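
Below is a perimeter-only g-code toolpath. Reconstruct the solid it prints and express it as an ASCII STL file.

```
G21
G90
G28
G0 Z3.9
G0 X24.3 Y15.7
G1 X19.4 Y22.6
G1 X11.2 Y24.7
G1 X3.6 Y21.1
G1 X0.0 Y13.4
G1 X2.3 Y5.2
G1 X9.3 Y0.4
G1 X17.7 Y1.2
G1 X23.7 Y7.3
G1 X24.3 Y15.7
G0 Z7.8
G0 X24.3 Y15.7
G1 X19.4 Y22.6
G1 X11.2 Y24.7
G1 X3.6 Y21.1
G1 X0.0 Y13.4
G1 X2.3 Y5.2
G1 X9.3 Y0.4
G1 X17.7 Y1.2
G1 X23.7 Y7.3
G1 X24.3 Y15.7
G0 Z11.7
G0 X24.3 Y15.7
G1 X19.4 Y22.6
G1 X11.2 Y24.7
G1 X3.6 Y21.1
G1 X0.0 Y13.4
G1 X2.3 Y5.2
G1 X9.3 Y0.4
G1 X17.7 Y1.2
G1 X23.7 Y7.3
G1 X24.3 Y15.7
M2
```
solid part
  facet normal 0.0000 0.0000 -1.0000
    outer loop
      vertex 11.2 24.7 0.0
      vertex 19.4 22.6 0.0
      vertex 24.3 15.7 0.0
    endloop
  endfacet
  facet normal 0.0000 0.0000 -1.0000
    outer loop
      vertex 3.6 21.1 0.0
      vertex 11.2 24.7 0.0
      vertex 24.3 15.7 0.0
    endloop
  endfacet
  facet normal 0.0000 0.0000 -1.0000
    outer loop
      vertex 0.0 13.4 0.0
      vertex 3.6 21.1 0.0
      vertex 24.3 15.7 0.0
    endloop
  endfacet
  facet normal 0.0000 0.0000 -1.0000
    outer loop
      vertex 2.3 5.2 0.0
      vertex 0.0 13.4 0.0
      vertex 24.3 15.7 0.0
    endloop
  endfacet
  facet normal 0.0000 0.0000 -1.0000
    outer loop
      vertex 9.3 0.4 0.0
      vertex 2.3 5.2 0.0
      vertex 24.3 15.7 0.0
    endloop
  endfacet
  facet normal 0.0000 0.0000 -1.0000
    outer loop
      vertex 17.7 1.2 0.0
      vertex 9.3 0.4 0.0
      vertex 24.3 15.7 0.0
    endloop
  endfacet
  facet normal 0.0000 0.0000 -1.0000
    outer loop
      vertex 23.7 7.3 0.0
      vertex 17.7 1.2 0.0
      vertex 24.3 15.7 0.0
    endloop
  endfacet
  facet normal 0.0000 0.0000 1.0000
    outer loop
      vertex 24.3 15.7 11.7
      vertex 19.4 22.6 11.7
      vertex 11.2 24.7 11.7
    endloop
  endfacet
  facet normal 0.0000 0.0000 1.0000
    outer loop
      vertex 24.3 15.7 11.7
      vertex 11.2 24.7 11.7
      vertex 3.6 21.1 11.7
    endloop
  endfacet
  facet normal 0.0000 0.0000 1.0000
    outer loop
      vertex 24.3 15.7 11.7
      vertex 3.6 21.1 11.7
      vertex 0.0 13.4 11.7
    endloop
  endfacet
  facet normal 0.0000 0.0000 1.0000
    outer loop
      vertex 24.3 15.7 11.7
      vertex 0.0 13.4 11.7
      vertex 2.3 5.2 11.7
    endloop
  endfacet
  facet normal 0.0000 0.0000 1.0000
    outer loop
      vertex 24.3 15.7 11.7
      vertex 2.3 5.2 11.7
      vertex 9.3 0.4 11.7
    endloop
  endfacet
  facet normal 0.0000 0.0000 1.0000
    outer loop
      vertex 24.3 15.7 11.7
      vertex 9.3 0.4 11.7
      vertex 17.7 1.2 11.7
    endloop
  endfacet
  facet normal 0.0000 0.0000 1.0000
    outer loop
      vertex 24.3 15.7 11.7
      vertex 17.7 1.2 11.7
      vertex 23.7 7.3 11.7
    endloop
  endfacet
  facet normal 0.8153 0.5790 0.0000
    outer loop
      vertex 24.3 15.7 0.0
      vertex 19.4 22.6 0.0
      vertex 19.4 22.6 11.7
    endloop
  endfacet
  facet normal 0.8153 0.5790 0.0000
    outer loop
      vertex 24.3 15.7 0.0
      vertex 19.4 22.6 11.7
      vertex 24.3 15.7 11.7
    endloop
  endfacet
  facet normal 0.2481 0.9687 0.0000
    outer loop
      vertex 19.4 22.6 0.0
      vertex 11.2 24.7 0.0
      vertex 11.2 24.7 11.7
    endloop
  endfacet
  facet normal 0.2481 0.9687 0.0000
    outer loop
      vertex 19.4 22.6 0.0
      vertex 11.2 24.7 11.7
      vertex 19.4 22.6 11.7
    endloop
  endfacet
  facet normal -0.4281 0.9037 0.0000
    outer loop
      vertex 11.2 24.7 0.0
      vertex 3.6 21.1 0.0
      vertex 3.6 21.1 11.7
    endloop
  endfacet
  facet normal -0.4281 0.9037 0.0000
    outer loop
      vertex 11.2 24.7 0.0
      vertex 3.6 21.1 11.7
      vertex 11.2 24.7 11.7
    endloop
  endfacet
  facet normal -0.9059 0.4235 0.0000
    outer loop
      vertex 3.6 21.1 0.0
      vertex 0.0 13.4 0.0
      vertex 0.0 13.4 11.7
    endloop
  endfacet
  facet normal -0.9059 0.4235 0.0000
    outer loop
      vertex 3.6 21.1 0.0
      vertex 0.0 13.4 11.7
      vertex 3.6 21.1 11.7
    endloop
  endfacet
  facet normal -0.9628 -0.2701 0.0000
    outer loop
      vertex 0.0 13.4 0.0
      vertex 2.3 5.2 0.0
      vertex 2.3 5.2 11.7
    endloop
  endfacet
  facet normal -0.9628 -0.2701 0.0000
    outer loop
      vertex 0.0 13.4 0.0
      vertex 2.3 5.2 11.7
      vertex 0.0 13.4 11.7
    endloop
  endfacet
  facet normal -0.5655 -0.8247 0.0000
    outer loop
      vertex 2.3 5.2 0.0
      vertex 9.3 0.4 0.0
      vertex 9.3 0.4 11.7
    endloop
  endfacet
  facet normal -0.5655 -0.8247 0.0000
    outer loop
      vertex 2.3 5.2 0.0
      vertex 9.3 0.4 11.7
      vertex 2.3 5.2 11.7
    endloop
  endfacet
  facet normal 0.0948 -0.9955 0.0000
    outer loop
      vertex 9.3 0.4 0.0
      vertex 17.7 1.2 0.0
      vertex 17.7 1.2 11.7
    endloop
  endfacet
  facet normal 0.0948 -0.9955 0.0000
    outer loop
      vertex 9.3 0.4 0.0
      vertex 17.7 1.2 11.7
      vertex 9.3 0.4 11.7
    endloop
  endfacet
  facet normal 0.7129 -0.7012 0.0000
    outer loop
      vertex 17.7 1.2 0.0
      vertex 23.7 7.3 0.0
      vertex 23.7 7.3 11.7
    endloop
  endfacet
  facet normal 0.7129 -0.7012 0.0000
    outer loop
      vertex 17.7 1.2 0.0
      vertex 23.7 7.3 11.7
      vertex 17.7 1.2 11.7
    endloop
  endfacet
  facet normal 0.9975 -0.0712 0.0000
    outer loop
      vertex 23.7 7.3 0.0
      vertex 24.3 15.7 0.0
      vertex 24.3 15.7 11.7
    endloop
  endfacet
  facet normal 0.9975 -0.0712 0.0000
    outer loop
      vertex 23.7 7.3 0.0
      vertex 24.3 15.7 11.7
      vertex 23.7 7.3 11.7
    endloop
  endfacet
endsolid part

The G0 Z moves step by Δz≈3.9 mm. Every layer's G1 loop is the same polygon, so the solid is a straight extrusion of it from z=0 to z≈11.7. Closing with flat bottom and top caps and triangulating gives 32 facets — a regular 9-sided prism (a cylinder approximated with 9 flat sides), circumscribed radius ≈ 12.4 mm, height ≈ 11.7 mm.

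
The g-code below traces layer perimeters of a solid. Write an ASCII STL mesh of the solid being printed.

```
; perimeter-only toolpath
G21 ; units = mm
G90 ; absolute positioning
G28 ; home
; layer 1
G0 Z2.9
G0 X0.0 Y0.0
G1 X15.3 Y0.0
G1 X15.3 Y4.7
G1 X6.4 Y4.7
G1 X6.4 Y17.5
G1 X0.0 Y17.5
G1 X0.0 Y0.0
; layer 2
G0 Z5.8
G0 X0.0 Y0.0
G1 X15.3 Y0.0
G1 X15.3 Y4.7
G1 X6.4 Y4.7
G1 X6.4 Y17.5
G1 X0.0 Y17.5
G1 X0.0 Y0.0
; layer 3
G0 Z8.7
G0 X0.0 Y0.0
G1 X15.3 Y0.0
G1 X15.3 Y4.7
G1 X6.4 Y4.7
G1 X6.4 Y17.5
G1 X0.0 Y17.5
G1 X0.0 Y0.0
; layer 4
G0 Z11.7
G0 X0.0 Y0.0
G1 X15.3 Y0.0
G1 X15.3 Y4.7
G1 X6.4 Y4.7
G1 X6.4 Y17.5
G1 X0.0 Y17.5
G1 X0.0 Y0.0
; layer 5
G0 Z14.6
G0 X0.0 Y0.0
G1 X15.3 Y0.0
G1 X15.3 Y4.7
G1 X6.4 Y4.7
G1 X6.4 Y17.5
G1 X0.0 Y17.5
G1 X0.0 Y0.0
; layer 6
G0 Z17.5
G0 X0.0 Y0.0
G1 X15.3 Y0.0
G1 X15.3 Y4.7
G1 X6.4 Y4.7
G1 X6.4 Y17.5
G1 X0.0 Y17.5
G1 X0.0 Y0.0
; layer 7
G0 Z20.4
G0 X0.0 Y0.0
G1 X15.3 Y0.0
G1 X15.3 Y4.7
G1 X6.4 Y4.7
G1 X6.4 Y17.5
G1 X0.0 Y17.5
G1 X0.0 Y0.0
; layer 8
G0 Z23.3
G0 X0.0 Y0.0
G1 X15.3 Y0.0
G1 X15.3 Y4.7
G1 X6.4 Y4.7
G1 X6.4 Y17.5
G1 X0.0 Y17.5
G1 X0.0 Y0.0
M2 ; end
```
solid part
  facet normal 0.0000 0.0000 -1.0000
    outer loop
      vertex 15.3 4.7 0.0
      vertex 15.3 0.0 0.0
      vertex 0.0 0.0 0.0
    endloop
  endfacet
  facet normal 0.0000 0.0000 -1.0000
    outer loop
      vertex 6.4 4.7 0.0
      vertex 15.3 4.7 0.0
      vertex 0.0 0.0 0.0
    endloop
  endfacet
  facet normal 0.0000 0.0000 -1.0000
    outer loop
      vertex 6.4 17.5 0.0
      vertex 6.4 4.7 0.0
      vertex 0.0 0.0 0.0
    endloop
  endfacet
  facet normal 0.0000 0.0000 -1.0000
    outer loop
      vertex 0.0 17.5 0.0
      vertex 6.4 17.5 0.0
      vertex 0.0 0.0 0.0
    endloop
  endfacet
  facet normal 0.0000 0.0000 1.0000
    outer loop
      vertex 0.0 0.0 23.3
      vertex 15.3 0.0 23.3
      vertex 15.3 4.7 23.3
    endloop
  endfacet
  facet normal 0.0000 0.0000 1.0000
    outer loop
      vertex 0.0 0.0 23.3
      vertex 15.3 4.7 23.3
      vertex 6.4 4.7 23.3
    endloop
  endfacet
  facet normal 0.0000 0.0000 1.0000
    outer loop
      vertex 0.0 0.0 23.3
      vertex 6.4 4.7 23.3
      vertex 6.4 17.5 23.3
    endloop
  endfacet
  facet normal 0.0000 0.0000 1.0000
    outer loop
      vertex 0.0 0.0 23.3
      vertex 6.4 17.5 23.3
      vertex 0.0 17.5 23.3
    endloop
  endfacet
  facet normal 0.0000 -1.0000 0.0000
    outer loop
      vertex 0.0 0.0 0.0
      vertex 15.3 0.0 0.0
      vertex 15.3 0.0 23.3
    endloop
  endfacet
  facet normal 0.0000 -1.0000 0.0000
    outer loop
      vertex 0.0 0.0 0.0
      vertex 15.3 0.0 23.3
      vertex 0.0 0.0 23.3
    endloop
  endfacet
  facet normal 1.0000 0.0000 0.0000
    outer loop
      vertex 15.3 0.0 0.0
      vertex 15.3 4.7 0.0
      vertex 15.3 4.7 23.3
    endloop
  endfacet
  facet normal 1.0000 0.0000 0.0000
    outer loop
      vertex 15.3 0.0 0.0
      vertex 15.3 4.7 23.3
      vertex 15.3 0.0 23.3
    endloop
  endfacet
  facet normal 0.0000 1.0000 0.0000
    outer loop
      vertex 15.3 4.7 0.0
      vertex 6.4 4.7 0.0
      vertex 6.4 4.7 23.3
    endloop
  endfacet
  facet normal 0.0000 1.0000 0.0000
    outer loop
      vertex 15.3 4.7 0.0
      vertex 6.4 4.7 23.3
      vertex 15.3 4.7 23.3
    endloop
  endfacet
  facet normal 1.0000 0.0000 0.0000
    outer loop
      vertex 6.4 4.7 0.0
      vertex 6.4 17.5 0.0
      vertex 6.4 17.5 23.3
    endloop
  endfacet
  facet normal 1.0000 0.0000 0.0000
    outer loop
      vertex 6.4 4.7 0.0
      vertex 6.4 17.5 23.3
      vertex 6.4 4.7 23.3
    endloop
  endfacet
  facet normal 0.0000 1.0000 0.0000
    outer loop
      vertex 6.4 17.5 0.0
      vertex 0.0 17.5 0.0
      vertex 0.0 17.5 23.3
    endloop
  endfacet
  facet normal 0.0000 1.0000 0.0000
    outer loop
      vertex 6.4 17.5 0.0
      vertex 0.0 17.5 23.3
      vertex 6.4 17.5 23.3
    endloop
  endfacet
  facet normal -1.0000 0.0000 0.0000
    outer loop
      vertex 0.0 17.5 0.0
      vertex 0.0 0.0 0.0
      vertex 0.0 0.0 23.3
    endloop
  endfacet
  facet normal -1.0000 0.0000 0.0000
    outer loop
      vertex 0.0 17.5 0.0
      vertex 0.0 0.0 23.3
      vertex 0.0 17.5 23.3
    endloop
  endfacet
endsolid part

The G0 Z moves step by Δz≈2.9 mm. Every layer's G1 loop is the same polygon, so the solid is a straight extrusion of it from z=0 to z≈23.3. Closing with flat bottom and top caps and triangulating gives 20 facets — an L-shaped prism: outer 15.3 × 17.5 mm, arm thicknesses ≈ 4.7 mm (horizontal) and 6.4 mm (vertical), extruded 23.3 mm in z.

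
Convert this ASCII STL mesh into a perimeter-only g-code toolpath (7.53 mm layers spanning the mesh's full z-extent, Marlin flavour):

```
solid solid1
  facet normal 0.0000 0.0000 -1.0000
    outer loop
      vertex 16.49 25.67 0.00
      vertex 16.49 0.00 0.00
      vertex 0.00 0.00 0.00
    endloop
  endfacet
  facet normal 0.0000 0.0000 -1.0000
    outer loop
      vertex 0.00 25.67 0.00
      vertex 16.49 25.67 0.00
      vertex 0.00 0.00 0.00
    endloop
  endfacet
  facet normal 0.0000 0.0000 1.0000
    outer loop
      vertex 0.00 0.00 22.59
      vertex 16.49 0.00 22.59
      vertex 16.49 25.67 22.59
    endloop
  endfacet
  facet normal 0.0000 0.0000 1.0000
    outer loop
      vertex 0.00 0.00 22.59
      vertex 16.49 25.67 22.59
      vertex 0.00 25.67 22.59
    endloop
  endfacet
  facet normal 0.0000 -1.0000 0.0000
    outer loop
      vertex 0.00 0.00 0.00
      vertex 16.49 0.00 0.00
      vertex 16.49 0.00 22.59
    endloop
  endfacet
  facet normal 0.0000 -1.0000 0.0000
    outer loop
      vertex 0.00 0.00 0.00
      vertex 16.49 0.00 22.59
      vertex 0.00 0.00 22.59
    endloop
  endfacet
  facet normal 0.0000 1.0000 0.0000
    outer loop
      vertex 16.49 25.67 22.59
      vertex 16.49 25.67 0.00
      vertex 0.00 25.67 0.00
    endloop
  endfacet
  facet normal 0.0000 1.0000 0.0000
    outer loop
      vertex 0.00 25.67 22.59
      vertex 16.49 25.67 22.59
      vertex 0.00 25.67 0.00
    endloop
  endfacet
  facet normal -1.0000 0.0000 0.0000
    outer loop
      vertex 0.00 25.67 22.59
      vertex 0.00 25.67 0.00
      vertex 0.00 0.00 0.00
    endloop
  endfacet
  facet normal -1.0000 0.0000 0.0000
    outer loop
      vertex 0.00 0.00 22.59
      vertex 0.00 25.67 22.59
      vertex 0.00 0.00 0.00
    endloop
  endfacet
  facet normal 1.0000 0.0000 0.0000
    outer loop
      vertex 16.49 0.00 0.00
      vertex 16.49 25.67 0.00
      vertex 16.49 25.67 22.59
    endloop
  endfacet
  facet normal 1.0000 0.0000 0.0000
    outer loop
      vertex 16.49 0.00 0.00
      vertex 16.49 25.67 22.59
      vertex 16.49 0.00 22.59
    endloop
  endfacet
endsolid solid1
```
; perimeter-only toolpath
G21 ; units = mm
G90 ; absolute positioning
G28 ; home
; layer 1
G0 Z7.53
G0 X0.00 Y0.00
G1 X16.49 Y0.00
G1 X16.49 Y25.67
G1 X0.00 Y25.67
G1 X0.00 Y0.00
; layer 2
G0 Z15.06
G0 X0.00 Y0.00
G1 X16.49 Y0.00
G1 X16.49 Y25.67
G1 X0.00 Y25.67
G1 X0.00 Y0.00
; layer 3
G0 Z22.59
G0 X0.00 Y0.00
G1 X16.49 Y0.00
G1 X16.49 Y25.67
G1 X0.00 Y25.67
G1 X0.00 Y0.00
M2 ; end

The solid is a rectangular box, roughly 16.5 × 25.7 mm footprint and 22.6 mm tall. Slicing at Δz = 7.53 mm — 3 equal slices spanning the solid's height, so layer i sits at z = i·h/3 — gives 3 non-empty perimeters. Each is a 4-segment closed polygon; G0 lifts to the layer z and rapids to the start vertex, then G1 traces the edges.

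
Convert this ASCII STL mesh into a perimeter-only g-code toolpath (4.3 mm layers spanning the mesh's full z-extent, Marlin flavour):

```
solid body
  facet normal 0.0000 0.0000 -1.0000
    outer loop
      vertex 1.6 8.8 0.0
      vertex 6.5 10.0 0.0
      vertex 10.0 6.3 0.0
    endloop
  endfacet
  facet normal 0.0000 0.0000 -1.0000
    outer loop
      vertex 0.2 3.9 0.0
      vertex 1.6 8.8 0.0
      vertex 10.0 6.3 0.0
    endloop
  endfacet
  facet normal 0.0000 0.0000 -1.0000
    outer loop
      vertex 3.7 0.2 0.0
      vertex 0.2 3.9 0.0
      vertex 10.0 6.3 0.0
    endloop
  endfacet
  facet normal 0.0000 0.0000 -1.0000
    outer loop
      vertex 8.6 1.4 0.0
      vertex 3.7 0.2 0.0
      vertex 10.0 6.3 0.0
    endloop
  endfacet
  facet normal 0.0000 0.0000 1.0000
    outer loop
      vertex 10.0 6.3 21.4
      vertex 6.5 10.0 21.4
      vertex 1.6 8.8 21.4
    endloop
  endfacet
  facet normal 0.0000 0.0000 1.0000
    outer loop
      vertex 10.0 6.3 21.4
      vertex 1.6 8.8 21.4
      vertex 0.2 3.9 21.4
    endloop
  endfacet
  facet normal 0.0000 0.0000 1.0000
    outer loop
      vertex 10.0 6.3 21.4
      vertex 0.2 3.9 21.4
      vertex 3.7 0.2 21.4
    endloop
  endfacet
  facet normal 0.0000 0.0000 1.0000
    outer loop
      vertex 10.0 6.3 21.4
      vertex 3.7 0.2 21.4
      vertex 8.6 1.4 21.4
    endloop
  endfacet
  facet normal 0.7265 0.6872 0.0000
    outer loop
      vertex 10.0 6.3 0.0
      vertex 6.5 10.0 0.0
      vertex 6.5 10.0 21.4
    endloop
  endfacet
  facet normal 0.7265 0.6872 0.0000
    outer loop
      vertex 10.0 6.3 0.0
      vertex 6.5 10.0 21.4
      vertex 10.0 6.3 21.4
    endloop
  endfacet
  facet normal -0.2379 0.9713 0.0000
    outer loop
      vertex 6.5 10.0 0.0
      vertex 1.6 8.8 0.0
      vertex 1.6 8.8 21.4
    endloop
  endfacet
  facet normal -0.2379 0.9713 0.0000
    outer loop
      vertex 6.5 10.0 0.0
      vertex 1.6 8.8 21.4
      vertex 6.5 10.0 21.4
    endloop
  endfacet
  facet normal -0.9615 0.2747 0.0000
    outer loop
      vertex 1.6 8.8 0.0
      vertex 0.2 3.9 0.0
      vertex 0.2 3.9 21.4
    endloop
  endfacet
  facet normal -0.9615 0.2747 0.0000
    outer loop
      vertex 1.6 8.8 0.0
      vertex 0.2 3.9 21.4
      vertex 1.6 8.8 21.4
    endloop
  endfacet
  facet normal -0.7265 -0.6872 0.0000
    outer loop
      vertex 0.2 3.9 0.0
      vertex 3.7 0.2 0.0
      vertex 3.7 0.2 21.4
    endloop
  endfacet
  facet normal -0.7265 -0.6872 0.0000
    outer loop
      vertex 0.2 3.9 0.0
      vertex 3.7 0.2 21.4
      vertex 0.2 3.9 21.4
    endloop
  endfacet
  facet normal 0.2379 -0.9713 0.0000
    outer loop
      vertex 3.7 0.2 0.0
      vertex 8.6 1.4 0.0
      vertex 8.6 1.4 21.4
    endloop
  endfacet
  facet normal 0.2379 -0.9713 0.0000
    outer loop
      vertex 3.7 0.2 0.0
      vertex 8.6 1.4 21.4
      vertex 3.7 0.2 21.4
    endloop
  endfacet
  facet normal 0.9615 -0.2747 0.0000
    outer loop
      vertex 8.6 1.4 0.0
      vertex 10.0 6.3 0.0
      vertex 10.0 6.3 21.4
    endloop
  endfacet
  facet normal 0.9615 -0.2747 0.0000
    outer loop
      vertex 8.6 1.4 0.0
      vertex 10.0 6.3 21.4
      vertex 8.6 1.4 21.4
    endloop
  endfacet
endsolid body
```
; perimeter-only toolpath
G21 ; units = mm
G90 ; absolute positioning
G28 ; home
; layer 1
G0 Z4.3
G0 X10.0 Y6.3
G1 X6.5 Y10.0
G1 X1.6 Y8.8
G1 X0.2 Y3.9
G1 X3.7 Y0.2
G1 X8.6 Y1.4
G1 X10.0 Y6.3
; layer 2
G0 Z8.6
G0 X10.0 Y6.3
G1 X6.5 Y10.0
G1 X1.6 Y8.8
G1 X0.2 Y3.9
G1 X3.7 Y0.2
G1 X8.6 Y1.4
G1 X10.0 Y6.3
; layer 3
G0 Z12.8
G0 X10.0 Y6.3
G1 X6.5 Y10.0
G1 X1.6 Y8.8
G1 X0.2 Y3.9
G1 X3.7 Y0.2
G1 X8.6 Y1.4
G1 X10.0 Y6.3
; layer 4
G0 Z17.1
G0 X10.0 Y6.3
G1 X6.5 Y10.0
G1 X1.6 Y8.8
G1 X0.2 Y3.9
G1 X3.7 Y0.2
G1 X8.6 Y1.4
G1 X10.0 Y6.3
; layer 5
G0 Z21.4
G0 X10.0 Y6.3
G1 X6.5 Y10.0
G1 X1.6 Y8.8
G1 X0.2 Y3.9
G1 X3.7 Y0.2
G1 X8.6 Y1.4
G1 X10.0 Y6.3
M2 ; end

The solid is a regular 6-sided prism (a cylinder approximated with 6 flat sides), circumscribed radius ≈ 5.1 mm, height ≈ 21.4 mm. Slicing at Δz = 4.3 mm — 5 equal slices spanning the solid's height, so layer i sits at z = i·h/5 — gives 5 non-empty perimeters. Each is a 6-segment closed polygon; G0 lifts to the layer z and rapids to the start vertex, then G1 traces the edges.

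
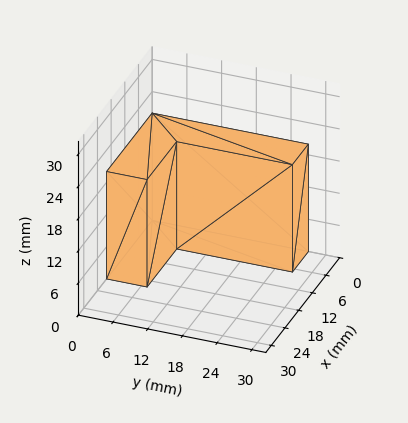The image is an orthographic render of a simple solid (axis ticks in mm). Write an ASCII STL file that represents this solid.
Reading the render: the shape is an L-shaped prism: outer 20 × 27 mm, arm thicknesses ≈ 7 mm (horizontal) and 7 mm (vertical), extruded 20 mm in z (dimensions read to the nearest mm from the axis ticks). For the STL, each face is triangulated and given an outward normal.

solid part
  facet normal 0.0000 0.0000 -1.0000
    outer loop
      vertex 20.00 7.00 0.00
      vertex 20.00 0.00 0.00
      vertex 0.00 0.00 0.00
    endloop
  endfacet
  facet normal 0.0000 0.0000 -1.0000
    outer loop
      vertex 7.00 7.00 0.00
      vertex 20.00 7.00 0.00
      vertex 0.00 0.00 0.00
    endloop
  endfacet
  facet normal 0.0000 0.0000 -1.0000
    outer loop
      vertex 7.00 27.00 0.00
      vertex 7.00 7.00 0.00
      vertex 0.00 0.00 0.00
    endloop
  endfacet
  facet normal 0.0000 0.0000 -1.0000
    outer loop
      vertex 0.00 27.00 0.00
      vertex 7.00 27.00 0.00
      vertex 0.00 0.00 0.00
    endloop
  endfacet
  facet normal 0.0000 0.0000 1.0000
    outer loop
      vertex 0.00 0.00 20.00
      vertex 20.00 0.00 20.00
      vertex 20.00 7.00 20.00
    endloop
  endfacet
  facet normal 0.0000 0.0000 1.0000
    outer loop
      vertex 0.00 0.00 20.00
      vertex 20.00 7.00 20.00
      vertex 7.00 7.00 20.00
    endloop
  endfacet
  facet normal 0.0000 0.0000 1.0000
    outer loop
      vertex 0.00 0.00 20.00
      vertex 7.00 7.00 20.00
      vertex 7.00 27.00 20.00
    endloop
  endfacet
  facet normal 0.0000 0.0000 1.0000
    outer loop
      vertex 0.00 0.00 20.00
      vertex 7.00 27.00 20.00
      vertex 0.00 27.00 20.00
    endloop
  endfacet
  facet normal 0.0000 -1.0000 0.0000
    outer loop
      vertex 0.00 0.00 0.00
      vertex 20.00 0.00 0.00
      vertex 20.00 0.00 20.00
    endloop
  endfacet
  facet normal 0.0000 -1.0000 0.0000
    outer loop
      vertex 0.00 0.00 0.00
      vertex 20.00 0.00 20.00
      vertex 0.00 0.00 20.00
    endloop
  endfacet
  facet normal 1.0000 0.0000 0.0000
    outer loop
      vertex 20.00 0.00 0.00
      vertex 20.00 7.00 0.00
      vertex 20.00 7.00 20.00
    endloop
  endfacet
  facet normal 1.0000 0.0000 0.0000
    outer loop
      vertex 20.00 0.00 0.00
      vertex 20.00 7.00 20.00
      vertex 20.00 0.00 20.00
    endloop
  endfacet
  facet normal 0.0000 1.0000 0.0000
    outer loop
      vertex 20.00 7.00 0.00
      vertex 7.00 7.00 0.00
      vertex 7.00 7.00 20.00
    endloop
  endfacet
  facet normal 0.0000 1.0000 0.0000
    outer loop
      vertex 20.00 7.00 0.00
      vertex 7.00 7.00 20.00
      vertex 20.00 7.00 20.00
    endloop
  endfacet
  facet normal 1.0000 0.0000 0.0000
    outer loop
      vertex 7.00 7.00 0.00
      vertex 7.00 27.00 0.00
      vertex 7.00 27.00 20.00
    endloop
  endfacet
  facet normal 1.0000 0.0000 0.0000
    outer loop
      vertex 7.00 7.00 0.00
      vertex 7.00 27.00 20.00
      vertex 7.00 7.00 20.00
    endloop
  endfacet
  facet normal 0.0000 1.0000 0.0000
    outer loop
      vertex 7.00 27.00 0.00
      vertex 0.00 27.00 0.00
      vertex 0.00 27.00 20.00
    endloop
  endfacet
  facet normal 0.0000 1.0000 0.0000
    outer loop
      vertex 7.00 27.00 0.00
      vertex 0.00 27.00 20.00
      vertex 7.00 27.00 20.00
    endloop
  endfacet
  facet normal -1.0000 0.0000 0.0000
    outer loop
      vertex 0.00 27.00 0.00
      vertex 0.00 0.00 0.00
      vertex 0.00 0.00 20.00
    endloop
  endfacet
  facet normal -1.0000 0.0000 0.0000
    outer loop
      vertex 0.00 27.00 0.00
      vertex 0.00 0.00 20.00
      vertex 0.00 27.00 20.00
    endloop
  endfacet
endsolid part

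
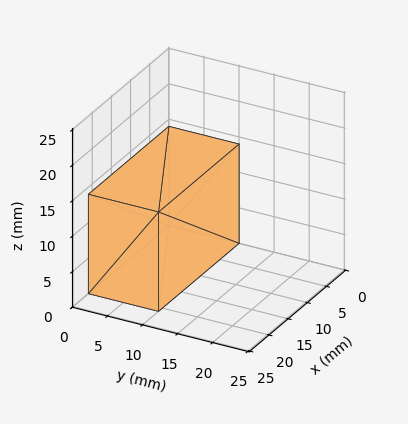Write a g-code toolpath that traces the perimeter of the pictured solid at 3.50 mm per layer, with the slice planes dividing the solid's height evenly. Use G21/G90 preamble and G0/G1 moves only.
Reading the render: the shape is a rectangular box, roughly 21 × 10 mm footprint and 14 mm tall (dimensions read to the nearest mm from the axis ticks). For the g-code, the solid's height is divided into equal slices at the stated Δz and each level perimeter traced with G1 moves after a G0 lift.

; perimeter-only toolpath
G21 ; units = mm
G90 ; absolute positioning
G28 ; home
; layer 1
G0 Z3.50
G0 X0.00 Y0.00
G1 X21.00 Y0.00
G1 X21.00 Y10.00
G1 X0.00 Y10.00
G1 X0.00 Y0.00
; layer 2
G0 Z7.00
G0 X0.00 Y0.00
G1 X21.00 Y0.00
G1 X21.00 Y10.00
G1 X0.00 Y10.00
G1 X0.00 Y0.00
; layer 3
G0 Z10.50
G0 X0.00 Y0.00
G1 X21.00 Y0.00
G1 X21.00 Y10.00
G1 X0.00 Y10.00
G1 X0.00 Y0.00
; layer 4
G0 Z14.00
G0 X0.00 Y0.00
G1 X21.00 Y0.00
G1 X21.00 Y10.00
G1 X0.00 Y10.00
G1 X0.00 Y0.00
M2 ; end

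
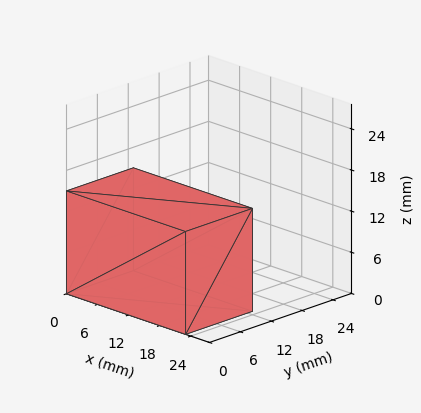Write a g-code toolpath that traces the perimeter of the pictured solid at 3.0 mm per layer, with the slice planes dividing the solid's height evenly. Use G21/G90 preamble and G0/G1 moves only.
Reading the render: the shape is a rectangular box, roughly 23 × 13 mm footprint and 15 mm tall (dimensions read to the nearest mm from the axis ticks). For the g-code, the solid's height is divided into equal slices at the stated Δz and each level perimeter traced with G1 moves after a G0 lift.

; perimeter-only toolpath
G21 ; units = mm
G90 ; absolute positioning
G28 ; home
; layer 1
G0 Z3.0
G0 X0.0 Y0.0
G1 X23.0 Y0.0
G1 X23.0 Y13.0
G1 X0.0 Y13.0
G1 X0.0 Y0.0
; layer 2
G0 Z6.0
G0 X0.0 Y0.0
G1 X23.0 Y0.0
G1 X23.0 Y13.0
G1 X0.0 Y13.0
G1 X0.0 Y0.0
; layer 3
G0 Z9.0
G0 X0.0 Y0.0
G1 X23.0 Y0.0
G1 X23.0 Y13.0
G1 X0.0 Y13.0
G1 X0.0 Y0.0
; layer 4
G0 Z12.0
G0 X0.0 Y0.0
G1 X23.0 Y0.0
G1 X23.0 Y13.0
G1 X0.0 Y13.0
G1 X0.0 Y0.0
; layer 5
G0 Z15.0
G0 X0.0 Y0.0
G1 X23.0 Y0.0
G1 X23.0 Y13.0
G1 X0.0 Y13.0
G1 X0.0 Y0.0
M2 ; end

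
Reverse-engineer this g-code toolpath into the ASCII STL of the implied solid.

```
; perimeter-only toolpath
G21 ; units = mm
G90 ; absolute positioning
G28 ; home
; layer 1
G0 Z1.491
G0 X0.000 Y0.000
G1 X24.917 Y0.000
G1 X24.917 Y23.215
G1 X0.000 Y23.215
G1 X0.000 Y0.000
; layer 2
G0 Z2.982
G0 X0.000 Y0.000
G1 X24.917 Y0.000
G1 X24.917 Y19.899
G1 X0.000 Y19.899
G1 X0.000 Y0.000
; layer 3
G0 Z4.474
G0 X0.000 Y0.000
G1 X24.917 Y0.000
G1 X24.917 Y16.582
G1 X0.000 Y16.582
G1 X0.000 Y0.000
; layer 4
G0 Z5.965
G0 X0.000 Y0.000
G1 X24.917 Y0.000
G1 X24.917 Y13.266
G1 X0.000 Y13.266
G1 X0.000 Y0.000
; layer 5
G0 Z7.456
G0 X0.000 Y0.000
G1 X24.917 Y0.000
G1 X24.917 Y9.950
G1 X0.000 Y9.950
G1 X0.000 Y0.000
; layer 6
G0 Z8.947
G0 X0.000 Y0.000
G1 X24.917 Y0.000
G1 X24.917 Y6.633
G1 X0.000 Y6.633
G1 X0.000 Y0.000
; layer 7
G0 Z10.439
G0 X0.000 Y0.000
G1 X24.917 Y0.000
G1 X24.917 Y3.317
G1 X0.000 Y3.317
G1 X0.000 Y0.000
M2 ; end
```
solid part
  facet normal 0.0000 0.0000 -1.0000
    outer loop
      vertex 24.917 26.532 0.000
      vertex 24.917 0.000 0.000
      vertex 0.000 0.000 0.000
    endloop
  endfacet
  facet normal 0.0000 0.0000 -1.0000
    outer loop
      vertex 0.000 26.532 0.000
      vertex 24.917 26.532 0.000
      vertex 0.000 0.000 0.000
    endloop
  endfacet
  facet normal 0.0000 -1.0000 0.0000
    outer loop
      vertex 0.000 0.000 0.000
      vertex 24.917 0.000 0.000
      vertex 24.917 0.000 11.930
    endloop
  endfacet
  facet normal 0.0000 -1.0000 0.0000
    outer loop
      vertex 0.000 0.000 0.000
      vertex 24.917 0.000 11.930
      vertex 0.000 0.000 11.930
    endloop
  endfacet
  facet normal 0.0000 0.4101 0.9120
    outer loop
      vertex 0.000 0.000 11.930
      vertex 24.917 0.000 11.930
      vertex 24.917 26.532 0.000
    endloop
  endfacet
  facet normal 0.0000 0.4101 0.9120
    outer loop
      vertex 0.000 0.000 11.930
      vertex 24.917 26.532 0.000
      vertex 0.000 26.532 0.000
    endloop
  endfacet
  facet normal -1.0000 0.0000 0.0000
    outer loop
      vertex 0.000 0.000 11.930
      vertex 0.000 26.532 0.000
      vertex 0.000 0.000 0.000
    endloop
  endfacet
  facet normal 1.0000 0.0000 0.0000
    outer loop
      vertex 24.917 0.000 0.000
      vertex 24.917 26.532 0.000
      vertex 24.917 0.000 11.930
    endloop
  endfacet
endsolid part

The G0 Z moves step by Δz≈1.491 mm. The G1 loops shrink linearly with z, so the solid tapers from its base footprint up to z≈11.9. Closing with a flat bottom cap and the tapered top and triangulating gives 8 facets — a wedge (ramp): 24.9 × 26.5 mm base, rising to 11.9 mm along the y=0 edge and sloping linearly to z=0 at y=26.5.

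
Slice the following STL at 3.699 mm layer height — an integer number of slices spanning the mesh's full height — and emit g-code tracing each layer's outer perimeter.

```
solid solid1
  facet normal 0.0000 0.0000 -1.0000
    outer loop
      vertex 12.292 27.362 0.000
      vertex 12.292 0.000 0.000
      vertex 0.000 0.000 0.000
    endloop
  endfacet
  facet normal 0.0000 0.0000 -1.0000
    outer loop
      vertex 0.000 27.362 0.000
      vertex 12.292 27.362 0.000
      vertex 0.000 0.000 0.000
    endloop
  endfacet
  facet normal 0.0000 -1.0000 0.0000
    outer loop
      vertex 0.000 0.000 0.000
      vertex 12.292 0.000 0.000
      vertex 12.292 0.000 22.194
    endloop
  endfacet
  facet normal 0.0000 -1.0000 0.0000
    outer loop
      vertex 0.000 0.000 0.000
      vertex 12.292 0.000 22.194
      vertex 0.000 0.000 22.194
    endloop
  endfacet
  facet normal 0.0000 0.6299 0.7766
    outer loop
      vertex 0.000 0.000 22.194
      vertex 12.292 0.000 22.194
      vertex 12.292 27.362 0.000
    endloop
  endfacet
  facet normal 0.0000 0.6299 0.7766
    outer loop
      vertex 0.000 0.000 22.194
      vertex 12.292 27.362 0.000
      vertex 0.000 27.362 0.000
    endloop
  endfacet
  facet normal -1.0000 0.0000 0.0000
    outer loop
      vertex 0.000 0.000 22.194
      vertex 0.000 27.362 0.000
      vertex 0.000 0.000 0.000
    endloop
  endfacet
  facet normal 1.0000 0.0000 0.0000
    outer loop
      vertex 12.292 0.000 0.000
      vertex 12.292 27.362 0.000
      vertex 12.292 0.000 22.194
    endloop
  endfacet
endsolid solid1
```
; perimeter-only toolpath
G21 ; units = mm
G90 ; absolute positioning
G28 ; home
; layer 1
G0 Z3.699
G0 X0.000 Y0.000
G1 X12.292 Y0.000
G1 X12.292 Y22.802
G1 X0.000 Y22.802
G1 X0.000 Y0.000
; layer 2
G0 Z7.398
G0 X0.000 Y0.000
G1 X12.292 Y0.000
G1 X12.292 Y18.241
G1 X0.000 Y18.241
G1 X0.000 Y0.000
; layer 3
G0 Z11.097
G0 X0.000 Y0.000
G1 X12.292 Y0.000
G1 X12.292 Y13.681
G1 X0.000 Y13.681
G1 X0.000 Y0.000
; layer 4
G0 Z14.796
G0 X0.000 Y0.000
G1 X12.292 Y0.000
G1 X12.292 Y9.121
G1 X0.000 Y9.121
G1 X0.000 Y0.000
; layer 5
G0 Z18.495
G0 X0.000 Y0.000
G1 X12.292 Y0.000
G1 X12.292 Y4.560
G1 X0.000 Y4.560
G1 X0.000 Y0.000
M2 ; end

The solid is a wedge (ramp): 12.3 × 27.4 mm base, rising to 22.2 mm along the y=0 edge and sloping linearly to z=0 at y=27.4. Slicing at Δz = 3.699 mm — 6 equal slices spanning the solid's height, so layer i sits at z = i·h/6 — gives 5 non-empty perimeters. Each is a 4-segment closed polygon; G0 lifts to the layer z and rapids to the start vertex, then G1 traces the edges. The cross-section shrinks linearly with z (the slice at the apex is degenerate and omitted).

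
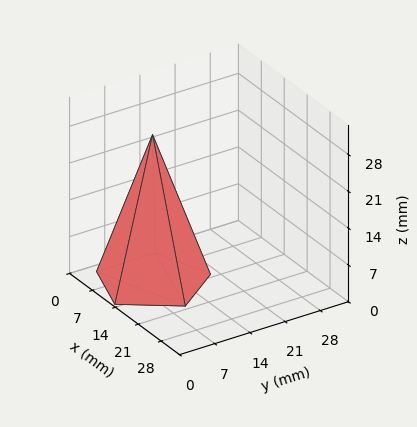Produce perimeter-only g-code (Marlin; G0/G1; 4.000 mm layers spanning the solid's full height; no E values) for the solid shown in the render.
Reading the render: the shape is a regular 5-sided pyramid, base circumscribed radius ≈ 10 mm, apex at z ≈ 28 mm (dimensions read to the nearest mm from the axis ticks). For the g-code, the solid's height is divided into equal slices at the stated Δz and each level perimeter traced with G1 moves after a G0 lift.

; perimeter-only toolpath
G21 ; units = mm
G90 ; absolute positioning
G28 ; home
; layer 1
G0 Z4.000
G0 X18.571 Y10.000
G1 X12.649 Y18.152
G1 X3.066 Y15.038
G1 X3.066 Y4.962
G1 X12.649 Y1.848
G1 X18.571 Y10.000
; layer 2
G0 Z8.000
G0 X17.143 Y10.000
G1 X12.207 Y16.794
G1 X4.221 Y14.199
G1 X4.221 Y5.801
G1 X12.207 Y3.206
G1 X17.143 Y10.000
; layer 3
G0 Z12.000
G0 X15.714 Y10.000
G1 X11.766 Y15.435
G1 X5.377 Y13.359
G1 X5.377 Y6.641
G1 X11.766 Y4.565
G1 X15.714 Y10.000
; layer 4
G0 Z16.000
G0 X14.286 Y10.000
G1 X11.324 Y14.076
G1 X6.533 Y12.519
G1 X6.533 Y7.481
G1 X11.324 Y5.924
G1 X14.286 Y10.000
; layer 5
G0 Z20.000
G0 X12.857 Y10.000
G1 X10.883 Y12.717
G1 X7.689 Y11.679
G1 X7.689 Y8.321
G1 X10.883 Y7.283
G1 X12.857 Y10.000
; layer 6
G0 Z24.000
G0 X11.429 Y10.000
G1 X10.441 Y11.359
G1 X8.844 Y10.840
G1 X8.844 Y9.160
G1 X10.441 Y8.641
G1 X11.429 Y10.000
M2 ; end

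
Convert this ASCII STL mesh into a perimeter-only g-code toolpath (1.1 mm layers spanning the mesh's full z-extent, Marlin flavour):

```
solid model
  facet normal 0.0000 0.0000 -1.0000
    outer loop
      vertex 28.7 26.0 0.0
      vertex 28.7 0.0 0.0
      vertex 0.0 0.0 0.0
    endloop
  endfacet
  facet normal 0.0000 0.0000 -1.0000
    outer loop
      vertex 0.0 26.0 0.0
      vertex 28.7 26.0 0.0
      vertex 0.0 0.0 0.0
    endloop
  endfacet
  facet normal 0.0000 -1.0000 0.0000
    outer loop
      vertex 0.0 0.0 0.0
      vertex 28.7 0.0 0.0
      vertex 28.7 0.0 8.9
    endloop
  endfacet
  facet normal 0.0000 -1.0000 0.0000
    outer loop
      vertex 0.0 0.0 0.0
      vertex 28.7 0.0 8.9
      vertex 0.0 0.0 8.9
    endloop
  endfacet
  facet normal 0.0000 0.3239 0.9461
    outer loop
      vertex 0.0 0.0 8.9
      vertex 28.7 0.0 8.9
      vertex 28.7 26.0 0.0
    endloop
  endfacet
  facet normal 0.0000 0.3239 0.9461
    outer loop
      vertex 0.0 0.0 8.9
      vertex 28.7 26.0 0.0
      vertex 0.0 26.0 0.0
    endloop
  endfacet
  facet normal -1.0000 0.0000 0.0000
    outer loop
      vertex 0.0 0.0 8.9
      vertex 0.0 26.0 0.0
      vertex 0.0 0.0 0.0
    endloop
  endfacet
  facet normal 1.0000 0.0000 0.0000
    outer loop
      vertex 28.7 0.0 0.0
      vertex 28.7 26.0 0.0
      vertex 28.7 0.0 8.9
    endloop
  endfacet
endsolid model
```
; perimeter-only toolpath
G21 ; units = mm
G90 ; absolute positioning
G28 ; home
; layer 1
G0 Z1.1
G0 X0.0 Y0.0
G1 X28.7 Y0.0
G1 X28.7 Y22.8
G1 X0.0 Y22.8
G1 X0.0 Y0.0
; layer 2
G0 Z2.2
G0 X0.0 Y0.0
G1 X28.7 Y0.0
G1 X28.7 Y19.5
G1 X0.0 Y19.5
G1 X0.0 Y0.0
; layer 3
G0 Z3.3
G0 X0.0 Y0.0
G1 X28.7 Y0.0
G1 X28.7 Y16.2
G1 X0.0 Y16.2
G1 X0.0 Y0.0
; layer 4
G0 Z4.5
G0 X0.0 Y0.0
G1 X28.7 Y0.0
G1 X28.7 Y13.0
G1 X0.0 Y13.0
G1 X0.0 Y0.0
; layer 5
G0 Z5.6
G0 X0.0 Y0.0
G1 X28.7 Y0.0
G1 X28.7 Y9.8
G1 X0.0 Y9.8
G1 X0.0 Y0.0
; layer 6
G0 Z6.7
G0 X0.0 Y0.0
G1 X28.7 Y0.0
G1 X28.7 Y6.5
G1 X0.0 Y6.5
G1 X0.0 Y0.0
; layer 7
G0 Z7.8
G0 X0.0 Y0.0
G1 X28.7 Y0.0
G1 X28.7 Y3.2
G1 X0.0 Y3.2
G1 X0.0 Y0.0
M2 ; end

The solid is a wedge (ramp): 28.7 × 26 mm base, rising to 8.9 mm along the y=0 edge and sloping linearly to z=0 at y=26. Slicing at Δz = 1.1 mm — 8 equal slices spanning the solid's height, so layer i sits at z = i·h/8 — gives 7 non-empty perimeters. Each is a 4-segment closed polygon; G0 lifts to the layer z and rapids to the start vertex, then G1 traces the edges. The cross-section shrinks linearly with z (the slice at the apex is degenerate and omitted).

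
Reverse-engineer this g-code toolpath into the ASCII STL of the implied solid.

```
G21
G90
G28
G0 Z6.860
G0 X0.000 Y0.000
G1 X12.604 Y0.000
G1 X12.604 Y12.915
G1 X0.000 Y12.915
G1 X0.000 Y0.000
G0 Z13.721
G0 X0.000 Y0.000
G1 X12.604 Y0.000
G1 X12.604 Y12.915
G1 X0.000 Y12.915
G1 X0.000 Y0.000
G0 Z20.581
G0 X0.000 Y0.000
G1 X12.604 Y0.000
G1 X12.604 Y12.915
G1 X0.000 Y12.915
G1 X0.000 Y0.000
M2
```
solid part
  facet normal 0.0000 0.0000 -1.0000
    outer loop
      vertex 12.604 12.915 0.000
      vertex 12.604 0.000 0.000
      vertex 0.000 0.000 0.000
    endloop
  endfacet
  facet normal 0.0000 0.0000 -1.0000
    outer loop
      vertex 0.000 12.915 0.000
      vertex 12.604 12.915 0.000
      vertex 0.000 0.000 0.000
    endloop
  endfacet
  facet normal 0.0000 0.0000 1.0000
    outer loop
      vertex 0.000 0.000 20.581
      vertex 12.604 0.000 20.581
      vertex 12.604 12.915 20.581
    endloop
  endfacet
  facet normal 0.0000 0.0000 1.0000
    outer loop
      vertex 0.000 0.000 20.581
      vertex 12.604 12.915 20.581
      vertex 0.000 12.915 20.581
    endloop
  endfacet
  facet normal 0.0000 -1.0000 0.0000
    outer loop
      vertex 0.000 0.000 0.000
      vertex 12.604 0.000 0.000
      vertex 12.604 0.000 20.581
    endloop
  endfacet
  facet normal 0.0000 -1.0000 0.0000
    outer loop
      vertex 0.000 0.000 0.000
      vertex 12.604 0.000 20.581
      vertex 0.000 0.000 20.581
    endloop
  endfacet
  facet normal 0.0000 1.0000 0.0000
    outer loop
      vertex 12.604 12.915 20.581
      vertex 12.604 12.915 0.000
      vertex 0.000 12.915 0.000
    endloop
  endfacet
  facet normal 0.0000 1.0000 0.0000
    outer loop
      vertex 0.000 12.915 20.581
      vertex 12.604 12.915 20.581
      vertex 0.000 12.915 0.000
    endloop
  endfacet
  facet normal -1.0000 0.0000 0.0000
    outer loop
      vertex 0.000 12.915 20.581
      vertex 0.000 12.915 0.000
      vertex 0.000 0.000 0.000
    endloop
  endfacet
  facet normal -1.0000 0.0000 0.0000
    outer loop
      vertex 0.000 0.000 20.581
      vertex 0.000 12.915 20.581
      vertex 0.000 0.000 0.000
    endloop
  endfacet
  facet normal 1.0000 0.0000 0.0000
    outer loop
      vertex 12.604 0.000 0.000
      vertex 12.604 12.915 0.000
      vertex 12.604 12.915 20.581
    endloop
  endfacet
  facet normal 1.0000 0.0000 0.0000
    outer loop
      vertex 12.604 0.000 0.000
      vertex 12.604 12.915 20.581
      vertex 12.604 0.000 20.581
    endloop
  endfacet
endsolid part

The G0 Z moves step by Δz≈6.860 mm. Every layer's G1 loop is the same polygon, so the solid is a straight extrusion of it from z=0 to z≈20.6. Closing with flat bottom and top caps and triangulating gives 12 facets — a rectangular box, roughly 12.6 × 12.9 mm footprint and 20.6 mm tall.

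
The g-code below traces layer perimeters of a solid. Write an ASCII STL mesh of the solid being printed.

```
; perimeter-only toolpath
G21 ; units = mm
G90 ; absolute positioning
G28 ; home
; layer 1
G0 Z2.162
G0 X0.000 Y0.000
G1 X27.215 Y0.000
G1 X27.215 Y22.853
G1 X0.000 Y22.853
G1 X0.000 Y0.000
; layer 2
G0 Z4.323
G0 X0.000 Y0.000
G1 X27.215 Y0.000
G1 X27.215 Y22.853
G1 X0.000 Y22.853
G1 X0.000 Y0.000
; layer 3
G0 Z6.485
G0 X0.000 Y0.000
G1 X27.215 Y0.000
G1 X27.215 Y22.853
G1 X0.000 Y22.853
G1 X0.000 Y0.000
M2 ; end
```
solid part
  facet normal 0.0000 0.0000 -1.0000
    outer loop
      vertex 27.215 22.853 0.000
      vertex 27.215 0.000 0.000
      vertex 0.000 0.000 0.000
    endloop
  endfacet
  facet normal 0.0000 0.0000 -1.0000
    outer loop
      vertex 0.000 22.853 0.000
      vertex 27.215 22.853 0.000
      vertex 0.000 0.000 0.000
    endloop
  endfacet
  facet normal 0.0000 0.0000 1.0000
    outer loop
      vertex 0.000 0.000 6.485
      vertex 27.215 0.000 6.485
      vertex 27.215 22.853 6.485
    endloop
  endfacet
  facet normal 0.0000 0.0000 1.0000
    outer loop
      vertex 0.000 0.000 6.485
      vertex 27.215 22.853 6.485
      vertex 0.000 22.853 6.485
    endloop
  endfacet
  facet normal 0.0000 -1.0000 0.0000
    outer loop
      vertex 0.000 0.000 0.000
      vertex 27.215 0.000 0.000
      vertex 27.215 0.000 6.485
    endloop
  endfacet
  facet normal 0.0000 -1.0000 0.0000
    outer loop
      vertex 0.000 0.000 0.000
      vertex 27.215 0.000 6.485
      vertex 0.000 0.000 6.485
    endloop
  endfacet
  facet normal 0.0000 1.0000 0.0000
    outer loop
      vertex 27.215 22.853 6.485
      vertex 27.215 22.853 0.000
      vertex 0.000 22.853 0.000
    endloop
  endfacet
  facet normal 0.0000 1.0000 0.0000
    outer loop
      vertex 0.000 22.853 6.485
      vertex 27.215 22.853 6.485
      vertex 0.000 22.853 0.000
    endloop
  endfacet
  facet normal -1.0000 0.0000 0.0000
    outer loop
      vertex 0.000 22.853 6.485
      vertex 0.000 22.853 0.000
      vertex 0.000 0.000 0.000
    endloop
  endfacet
  facet normal -1.0000 0.0000 0.0000
    outer loop
      vertex 0.000 0.000 6.485
      vertex 0.000 22.853 6.485
      vertex 0.000 0.000 0.000
    endloop
  endfacet
  facet normal 1.0000 0.0000 0.0000
    outer loop
      vertex 27.215 0.000 0.000
      vertex 27.215 22.853 0.000
      vertex 27.215 22.853 6.485
    endloop
  endfacet
  facet normal 1.0000 0.0000 0.0000
    outer loop
      vertex 27.215 0.000 0.000
      vertex 27.215 22.853 6.485
      vertex 27.215 0.000 6.485
    endloop
  endfacet
endsolid part

The G0 Z moves step by Δz≈2.162 mm. Every layer's G1 loop is the same polygon, so the solid is a straight extrusion of it from z=0 to z≈6.49. Closing with flat bottom and top caps and triangulating gives 12 facets — a rectangular box, roughly 27.2 × 22.9 mm footprint and 6.49 mm tall.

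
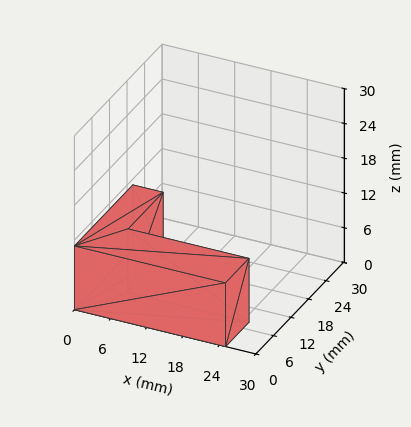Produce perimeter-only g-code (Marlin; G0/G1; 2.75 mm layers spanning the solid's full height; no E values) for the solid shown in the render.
Reading the render: the shape is an L-shaped prism: outer 25 × 20 mm, arm thicknesses ≈ 8 mm (horizontal) and 5 mm (vertical), extruded 11 mm in z (dimensions read to the nearest mm from the axis ticks). For the g-code, the solid's height is divided into equal slices at the stated Δz and each level perimeter traced with G1 moves after a G0 lift.

; perimeter-only toolpath
G21 ; units = mm
G90 ; absolute positioning
G28 ; home
; layer 1
G0 Z2.75
G0 X0.00 Y0.00
G1 X25.00 Y0.00
G1 X25.00 Y8.00
G1 X5.00 Y8.00
G1 X5.00 Y20.00
G1 X0.00 Y20.00
G1 X0.00 Y0.00
; layer 2
G0 Z5.50
G0 X0.00 Y0.00
G1 X25.00 Y0.00
G1 X25.00 Y8.00
G1 X5.00 Y8.00
G1 X5.00 Y20.00
G1 X0.00 Y20.00
G1 X0.00 Y0.00
; layer 3
G0 Z8.25
G0 X0.00 Y0.00
G1 X25.00 Y0.00
G1 X25.00 Y8.00
G1 X5.00 Y8.00
G1 X5.00 Y20.00
G1 X0.00 Y20.00
G1 X0.00 Y0.00
; layer 4
G0 Z11.00
G0 X0.00 Y0.00
G1 X25.00 Y0.00
G1 X25.00 Y8.00
G1 X5.00 Y8.00
G1 X5.00 Y20.00
G1 X0.00 Y20.00
G1 X0.00 Y0.00
M2 ; end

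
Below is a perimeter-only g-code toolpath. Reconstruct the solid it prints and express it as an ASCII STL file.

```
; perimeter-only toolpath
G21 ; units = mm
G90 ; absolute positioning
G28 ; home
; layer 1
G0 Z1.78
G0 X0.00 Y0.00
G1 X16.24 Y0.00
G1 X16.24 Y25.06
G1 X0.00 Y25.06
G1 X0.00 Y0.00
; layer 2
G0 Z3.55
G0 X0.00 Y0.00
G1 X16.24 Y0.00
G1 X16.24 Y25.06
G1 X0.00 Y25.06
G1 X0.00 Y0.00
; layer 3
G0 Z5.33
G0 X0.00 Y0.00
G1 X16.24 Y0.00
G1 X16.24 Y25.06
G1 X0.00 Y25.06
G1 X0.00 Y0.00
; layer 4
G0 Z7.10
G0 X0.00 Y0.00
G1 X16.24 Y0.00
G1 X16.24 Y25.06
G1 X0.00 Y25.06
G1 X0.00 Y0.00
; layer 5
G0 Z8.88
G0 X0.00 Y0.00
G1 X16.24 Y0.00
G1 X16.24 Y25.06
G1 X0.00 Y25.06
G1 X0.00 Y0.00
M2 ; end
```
solid part
  facet normal 0.0000 0.0000 -1.0000
    outer loop
      vertex 16.24 25.06 0.00
      vertex 16.24 0.00 0.00
      vertex 0.00 0.00 0.00
    endloop
  endfacet
  facet normal 0.0000 0.0000 -1.0000
    outer loop
      vertex 0.00 25.06 0.00
      vertex 16.24 25.06 0.00
      vertex 0.00 0.00 0.00
    endloop
  endfacet
  facet normal 0.0000 0.0000 1.0000
    outer loop
      vertex 0.00 0.00 8.88
      vertex 16.24 0.00 8.88
      vertex 16.24 25.06 8.88
    endloop
  endfacet
  facet normal 0.0000 0.0000 1.0000
    outer loop
      vertex 0.00 0.00 8.88
      vertex 16.24 25.06 8.88
      vertex 0.00 25.06 8.88
    endloop
  endfacet
  facet normal 0.0000 -1.0000 0.0000
    outer loop
      vertex 0.00 0.00 0.00
      vertex 16.24 0.00 0.00
      vertex 16.24 0.00 8.88
    endloop
  endfacet
  facet normal 0.0000 -1.0000 0.0000
    outer loop
      vertex 0.00 0.00 0.00
      vertex 16.24 0.00 8.88
      vertex 0.00 0.00 8.88
    endloop
  endfacet
  facet normal 0.0000 1.0000 0.0000
    outer loop
      vertex 16.24 25.06 8.88
      vertex 16.24 25.06 0.00
      vertex 0.00 25.06 0.00
    endloop
  endfacet
  facet normal 0.0000 1.0000 0.0000
    outer loop
      vertex 0.00 25.06 8.88
      vertex 16.24 25.06 8.88
      vertex 0.00 25.06 0.00
    endloop
  endfacet
  facet normal -1.0000 0.0000 0.0000
    outer loop
      vertex 0.00 25.06 8.88
      vertex 0.00 25.06 0.00
      vertex 0.00 0.00 0.00
    endloop
  endfacet
  facet normal -1.0000 0.0000 0.0000
    outer loop
      vertex 0.00 0.00 8.88
      vertex 0.00 25.06 8.88
      vertex 0.00 0.00 0.00
    endloop
  endfacet
  facet normal 1.0000 0.0000 0.0000
    outer loop
      vertex 16.24 0.00 0.00
      vertex 16.24 25.06 0.00
      vertex 16.24 25.06 8.88
    endloop
  endfacet
  facet normal 1.0000 0.0000 0.0000
    outer loop
      vertex 16.24 0.00 0.00
      vertex 16.24 25.06 8.88
      vertex 16.24 0.00 8.88
    endloop
  endfacet
endsolid part

The G0 Z moves step by Δz≈1.78 mm. Every layer's G1 loop is the same polygon, so the solid is a straight extrusion of it from z=0 to z≈8.88. Closing with flat bottom and top caps and triangulating gives 12 facets — a rectangular box, roughly 16.2 × 25.1 mm footprint and 8.88 mm tall.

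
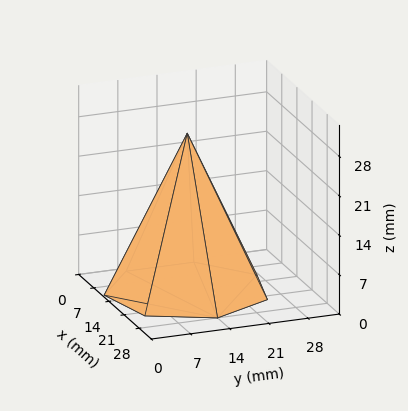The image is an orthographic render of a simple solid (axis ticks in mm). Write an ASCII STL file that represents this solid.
Reading the render: the shape is a regular 7-sided pyramid, base circumscribed radius ≈ 14 mm, apex at z ≈ 28 mm (dimensions read to the nearest mm from the axis ticks). For the STL, each face is triangulated and given an outward normal.

solid part
  facet normal 0.0000 0.0000 -1.0000
    outer loop
      vertex 10.88 27.65 0.00
      vertex 22.73 24.95 0.00
      vertex 28.00 14.00 0.00
    endloop
  endfacet
  facet normal 0.0000 0.0000 -1.0000
    outer loop
      vertex 1.39 20.07 0.00
      vertex 10.88 27.65 0.00
      vertex 28.00 14.00 0.00
    endloop
  endfacet
  facet normal 0.0000 0.0000 -1.0000
    outer loop
      vertex 1.39 7.93 0.00
      vertex 1.39 20.07 0.00
      vertex 28.00 14.00 0.00
    endloop
  endfacet
  facet normal 0.0000 0.0000 -1.0000
    outer loop
      vertex 10.88 0.35 0.00
      vertex 1.39 7.93 0.00
      vertex 28.00 14.00 0.00
    endloop
  endfacet
  facet normal 0.0000 0.0000 -1.0000
    outer loop
      vertex 22.73 3.05 0.00
      vertex 10.88 0.35 0.00
      vertex 28.00 14.00 0.00
    endloop
  endfacet
  facet normal 0.8215 0.3954 0.4108
    outer loop
      vertex 28.00 14.00 0.00
      vertex 22.73 24.95 0.00
      vertex 14.00 14.00 28.00
    endloop
  endfacet
  facet normal 0.2025 0.8889 0.4108
    outer loop
      vertex 22.73 24.95 0.00
      vertex 10.88 27.65 0.00
      vertex 14.00 14.00 28.00
    endloop
  endfacet
  facet normal -0.5690 0.7124 0.4107
    outer loop
      vertex 10.88 27.65 0.00
      vertex 1.39 20.07 0.00
      vertex 14.00 14.00 28.00
    endloop
  endfacet
  facet normal -0.9118 0.0000 0.4106
    outer loop
      vertex 1.39 20.07 0.00
      vertex 1.39 7.93 0.00
      vertex 14.00 14.00 28.00
    endloop
  endfacet
  facet normal -0.5690 -0.7124 0.4107
    outer loop
      vertex 1.39 7.93 0.00
      vertex 10.88 0.35 0.00
      vertex 14.00 14.00 28.00
    endloop
  endfacet
  facet normal 0.2025 -0.8889 0.4108
    outer loop
      vertex 10.88 0.35 0.00
      vertex 22.73 3.05 0.00
      vertex 14.00 14.00 28.00
    endloop
  endfacet
  facet normal 0.8215 -0.3954 0.4108
    outer loop
      vertex 22.73 3.05 0.00
      vertex 28.00 14.00 0.00
      vertex 14.00 14.00 28.00
    endloop
  endfacet
endsolid part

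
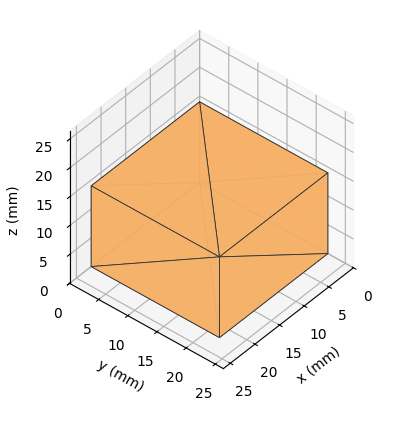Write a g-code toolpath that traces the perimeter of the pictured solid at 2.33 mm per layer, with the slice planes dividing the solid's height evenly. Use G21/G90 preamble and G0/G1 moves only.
Reading the render: the shape is a rectangular box, roughly 22 × 22 mm footprint and 14 mm tall (dimensions read to the nearest mm from the axis ticks). For the g-code, the solid's height is divided into equal slices at the stated Δz and each level perimeter traced with G1 moves after a G0 lift.

; perimeter-only toolpath
G21 ; units = mm
G90 ; absolute positioning
G28 ; home
; layer 1
G0 Z2.33
G0 X0.00 Y0.00
G1 X22.00 Y0.00
G1 X22.00 Y22.00
G1 X0.00 Y22.00
G1 X0.00 Y0.00
; layer 2
G0 Z4.67
G0 X0.00 Y0.00
G1 X22.00 Y0.00
G1 X22.00 Y22.00
G1 X0.00 Y22.00
G1 X0.00 Y0.00
; layer 3
G0 Z7.00
G0 X0.00 Y0.00
G1 X22.00 Y0.00
G1 X22.00 Y22.00
G1 X0.00 Y22.00
G1 X0.00 Y0.00
; layer 4
G0 Z9.33
G0 X0.00 Y0.00
G1 X22.00 Y0.00
G1 X22.00 Y22.00
G1 X0.00 Y22.00
G1 X0.00 Y0.00
; layer 5
G0 Z11.67
G0 X0.00 Y0.00
G1 X22.00 Y0.00
G1 X22.00 Y22.00
G1 X0.00 Y22.00
G1 X0.00 Y0.00
; layer 6
G0 Z14.00
G0 X0.00 Y0.00
G1 X22.00 Y0.00
G1 X22.00 Y22.00
G1 X0.00 Y22.00
G1 X0.00 Y0.00
M2 ; end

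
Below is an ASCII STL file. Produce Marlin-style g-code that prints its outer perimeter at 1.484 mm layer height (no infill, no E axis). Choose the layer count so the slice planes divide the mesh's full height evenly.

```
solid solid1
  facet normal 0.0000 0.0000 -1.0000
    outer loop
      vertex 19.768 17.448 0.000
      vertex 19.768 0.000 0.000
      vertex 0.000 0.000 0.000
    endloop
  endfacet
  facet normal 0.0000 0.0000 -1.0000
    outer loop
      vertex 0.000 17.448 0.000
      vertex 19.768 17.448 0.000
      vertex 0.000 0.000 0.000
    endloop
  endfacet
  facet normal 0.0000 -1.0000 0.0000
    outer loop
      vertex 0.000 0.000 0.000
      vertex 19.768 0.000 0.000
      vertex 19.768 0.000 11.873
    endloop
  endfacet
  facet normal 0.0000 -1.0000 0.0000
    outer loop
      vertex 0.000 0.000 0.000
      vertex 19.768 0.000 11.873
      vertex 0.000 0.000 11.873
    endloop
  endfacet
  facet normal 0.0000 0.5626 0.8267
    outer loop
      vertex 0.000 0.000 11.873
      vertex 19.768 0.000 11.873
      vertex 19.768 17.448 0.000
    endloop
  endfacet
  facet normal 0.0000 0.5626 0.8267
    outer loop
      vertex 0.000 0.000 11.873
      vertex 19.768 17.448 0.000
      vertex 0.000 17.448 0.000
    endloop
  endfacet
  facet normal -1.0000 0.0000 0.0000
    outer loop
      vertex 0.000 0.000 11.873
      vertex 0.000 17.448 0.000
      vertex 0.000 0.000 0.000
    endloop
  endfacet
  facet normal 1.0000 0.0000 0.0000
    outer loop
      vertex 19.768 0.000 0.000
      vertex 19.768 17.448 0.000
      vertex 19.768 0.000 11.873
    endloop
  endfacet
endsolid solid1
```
; perimeter-only toolpath
G21 ; units = mm
G90 ; absolute positioning
G28 ; home
; layer 1
G0 Z1.484
G0 X0.000 Y0.000
G1 X19.768 Y0.000
G1 X19.768 Y15.267
G1 X0.000 Y15.267
G1 X0.000 Y0.000
; layer 2
G0 Z2.968
G0 X0.000 Y0.000
G1 X19.768 Y0.000
G1 X19.768 Y13.086
G1 X0.000 Y13.086
G1 X0.000 Y0.000
; layer 3
G0 Z4.452
G0 X0.000 Y0.000
G1 X19.768 Y0.000
G1 X19.768 Y10.905
G1 X0.000 Y10.905
G1 X0.000 Y0.000
; layer 4
G0 Z5.936
G0 X0.000 Y0.000
G1 X19.768 Y0.000
G1 X19.768 Y8.724
G1 X0.000 Y8.724
G1 X0.000 Y0.000
; layer 5
G0 Z7.421
G0 X0.000 Y0.000
G1 X19.768 Y0.000
G1 X19.768 Y6.543
G1 X0.000 Y6.543
G1 X0.000 Y0.000
; layer 6
G0 Z8.905
G0 X0.000 Y0.000
G1 X19.768 Y0.000
G1 X19.768 Y4.362
G1 X0.000 Y4.362
G1 X0.000 Y0.000
; layer 7
G0 Z10.389
G0 X0.000 Y0.000
G1 X19.768 Y0.000
G1 X19.768 Y2.181
G1 X0.000 Y2.181
G1 X0.000 Y0.000
M2 ; end

The solid is a wedge (ramp): 19.8 × 17.4 mm base, rising to 11.9 mm along the y=0 edge and sloping linearly to z=0 at y=17.4. Slicing at Δz = 1.484 mm — 8 equal slices spanning the solid's height, so layer i sits at z = i·h/8 — gives 7 non-empty perimeters. Each is a 4-segment closed polygon; G0 lifts to the layer z and rapids to the start vertex, then G1 traces the edges. The cross-section shrinks linearly with z (the slice at the apex is degenerate and omitted).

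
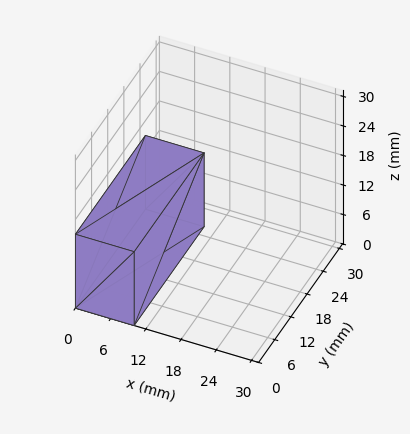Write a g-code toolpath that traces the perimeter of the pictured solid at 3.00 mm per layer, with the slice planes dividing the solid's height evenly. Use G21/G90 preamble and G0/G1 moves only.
Reading the render: the shape is a rectangular box, roughly 10 × 26 mm footprint and 15 mm tall (dimensions read to the nearest mm from the axis ticks). For the g-code, the solid's height is divided into equal slices at the stated Δz and each level perimeter traced with G1 moves after a G0 lift.

; perimeter-only toolpath
G21 ; units = mm
G90 ; absolute positioning
G28 ; home
; layer 1
G0 Z3.00
G0 X0.00 Y0.00
G1 X10.00 Y0.00
G1 X10.00 Y26.00
G1 X0.00 Y26.00
G1 X0.00 Y0.00
; layer 2
G0 Z6.00
G0 X0.00 Y0.00
G1 X10.00 Y0.00
G1 X10.00 Y26.00
G1 X0.00 Y26.00
G1 X0.00 Y0.00
; layer 3
G0 Z9.00
G0 X0.00 Y0.00
G1 X10.00 Y0.00
G1 X10.00 Y26.00
G1 X0.00 Y26.00
G1 X0.00 Y0.00
; layer 4
G0 Z12.00
G0 X0.00 Y0.00
G1 X10.00 Y0.00
G1 X10.00 Y26.00
G1 X0.00 Y26.00
G1 X0.00 Y0.00
; layer 5
G0 Z15.00
G0 X0.00 Y0.00
G1 X10.00 Y0.00
G1 X10.00 Y26.00
G1 X0.00 Y26.00
G1 X0.00 Y0.00
M2 ; end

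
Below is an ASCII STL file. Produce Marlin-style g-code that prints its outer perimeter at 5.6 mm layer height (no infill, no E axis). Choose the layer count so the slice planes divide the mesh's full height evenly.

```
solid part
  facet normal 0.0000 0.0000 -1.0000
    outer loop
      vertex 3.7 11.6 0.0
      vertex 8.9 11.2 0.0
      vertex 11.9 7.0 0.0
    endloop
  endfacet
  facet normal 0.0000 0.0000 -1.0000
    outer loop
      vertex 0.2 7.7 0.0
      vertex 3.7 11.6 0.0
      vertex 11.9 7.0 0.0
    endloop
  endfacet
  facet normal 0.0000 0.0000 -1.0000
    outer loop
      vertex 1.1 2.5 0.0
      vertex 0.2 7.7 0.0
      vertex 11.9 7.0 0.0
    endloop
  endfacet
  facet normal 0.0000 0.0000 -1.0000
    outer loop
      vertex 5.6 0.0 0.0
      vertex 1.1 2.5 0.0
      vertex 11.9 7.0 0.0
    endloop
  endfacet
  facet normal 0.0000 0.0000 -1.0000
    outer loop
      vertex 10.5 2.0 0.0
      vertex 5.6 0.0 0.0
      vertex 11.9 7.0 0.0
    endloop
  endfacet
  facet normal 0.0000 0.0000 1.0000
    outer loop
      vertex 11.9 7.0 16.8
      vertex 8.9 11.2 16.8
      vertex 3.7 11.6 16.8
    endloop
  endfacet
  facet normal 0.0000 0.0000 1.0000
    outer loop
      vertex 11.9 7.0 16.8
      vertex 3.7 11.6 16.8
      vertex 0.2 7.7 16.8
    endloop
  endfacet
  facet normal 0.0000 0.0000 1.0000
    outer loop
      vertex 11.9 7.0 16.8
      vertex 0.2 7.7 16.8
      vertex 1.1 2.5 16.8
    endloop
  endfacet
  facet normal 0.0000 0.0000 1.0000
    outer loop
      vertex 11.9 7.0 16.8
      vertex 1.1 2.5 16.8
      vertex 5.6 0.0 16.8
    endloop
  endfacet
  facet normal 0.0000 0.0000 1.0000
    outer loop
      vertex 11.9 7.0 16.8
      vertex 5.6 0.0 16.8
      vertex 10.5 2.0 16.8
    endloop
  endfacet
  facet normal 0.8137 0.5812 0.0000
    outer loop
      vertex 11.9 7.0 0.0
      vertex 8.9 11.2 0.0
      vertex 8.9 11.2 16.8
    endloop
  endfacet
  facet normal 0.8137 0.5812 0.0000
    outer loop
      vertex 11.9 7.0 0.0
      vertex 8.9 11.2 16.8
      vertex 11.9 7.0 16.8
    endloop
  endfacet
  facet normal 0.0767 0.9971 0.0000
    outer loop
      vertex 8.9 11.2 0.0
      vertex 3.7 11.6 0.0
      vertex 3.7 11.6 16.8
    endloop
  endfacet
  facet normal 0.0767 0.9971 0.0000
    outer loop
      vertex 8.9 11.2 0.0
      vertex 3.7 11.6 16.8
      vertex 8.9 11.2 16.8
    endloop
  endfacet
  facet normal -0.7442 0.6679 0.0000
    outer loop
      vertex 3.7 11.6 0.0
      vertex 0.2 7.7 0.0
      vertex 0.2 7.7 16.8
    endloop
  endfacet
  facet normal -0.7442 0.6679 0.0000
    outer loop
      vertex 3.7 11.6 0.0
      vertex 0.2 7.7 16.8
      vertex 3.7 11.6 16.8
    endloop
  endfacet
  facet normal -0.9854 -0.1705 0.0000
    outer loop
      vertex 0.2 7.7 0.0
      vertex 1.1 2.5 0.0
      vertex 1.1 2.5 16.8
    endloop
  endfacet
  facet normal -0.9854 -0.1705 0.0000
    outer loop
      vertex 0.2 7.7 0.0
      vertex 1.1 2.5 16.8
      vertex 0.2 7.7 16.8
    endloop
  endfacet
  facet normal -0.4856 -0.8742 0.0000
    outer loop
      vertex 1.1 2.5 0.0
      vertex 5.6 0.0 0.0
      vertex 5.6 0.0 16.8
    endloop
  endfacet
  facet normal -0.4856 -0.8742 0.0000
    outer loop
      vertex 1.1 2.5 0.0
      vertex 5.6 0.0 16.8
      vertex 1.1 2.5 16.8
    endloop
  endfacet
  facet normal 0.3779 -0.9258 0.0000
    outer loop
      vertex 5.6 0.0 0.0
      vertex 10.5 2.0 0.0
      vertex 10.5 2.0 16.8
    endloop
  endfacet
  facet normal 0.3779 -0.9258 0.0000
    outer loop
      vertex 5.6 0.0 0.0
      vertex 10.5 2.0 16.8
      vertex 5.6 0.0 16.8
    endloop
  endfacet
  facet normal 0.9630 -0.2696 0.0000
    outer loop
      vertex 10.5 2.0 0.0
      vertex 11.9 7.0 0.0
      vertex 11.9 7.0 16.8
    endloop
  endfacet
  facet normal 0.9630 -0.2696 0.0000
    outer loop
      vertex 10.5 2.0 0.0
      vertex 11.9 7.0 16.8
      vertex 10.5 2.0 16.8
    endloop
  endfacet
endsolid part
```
; perimeter-only toolpath
G21 ; units = mm
G90 ; absolute positioning
G28 ; home
; layer 1
G0 Z5.6
G0 X11.9 Y7.0
G1 X8.9 Y11.2
G1 X3.7 Y11.6
G1 X0.2 Y7.7
G1 X1.1 Y2.5
G1 X5.6 Y0.0
G1 X10.5 Y2.0
G1 X11.9 Y7.0
; layer 2
G0 Z11.2
G0 X11.9 Y7.0
G1 X8.9 Y11.2
G1 X3.7 Y11.6
G1 X0.2 Y7.7
G1 X1.1 Y2.5
G1 X5.6 Y0.0
G1 X10.5 Y2.0
G1 X11.9 Y7.0
; layer 3
G0 Z16.8
G0 X11.9 Y7.0
G1 X8.9 Y11.2
G1 X3.7 Y11.6
G1 X0.2 Y7.7
G1 X1.1 Y2.5
G1 X5.6 Y0.0
G1 X10.5 Y2.0
G1 X11.9 Y7.0
M2 ; end

The solid is a regular 7-sided prism (a cylinder approximated with 7 flat sides), circumscribed radius ≈ 6 mm, height ≈ 16.8 mm. Slicing at Δz = 5.6 mm — 3 equal slices spanning the solid's height, so layer i sits at z = i·h/3 — gives 3 non-empty perimeters. Each is a 7-segment closed polygon; G0 lifts to the layer z and rapids to the start vertex, then G1 traces the edges.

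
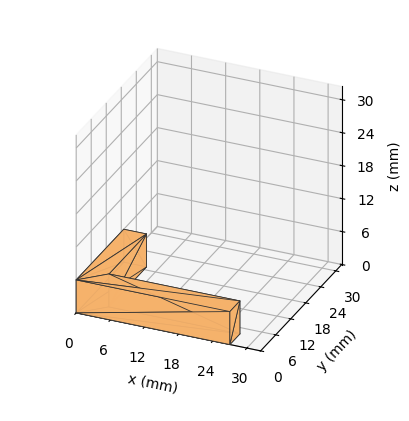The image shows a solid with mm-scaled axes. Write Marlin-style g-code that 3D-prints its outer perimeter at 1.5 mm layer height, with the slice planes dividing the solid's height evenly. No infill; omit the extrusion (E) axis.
Reading the render: the shape is an L-shaped prism: outer 27 × 19 mm, arm thicknesses ≈ 4 mm (horizontal) and 4 mm (vertical), extruded 6 mm in z (dimensions read to the nearest mm from the axis ticks). For the g-code, the solid's height is divided into equal slices at the stated Δz and each level perimeter traced with G1 moves after a G0 lift.

; perimeter-only toolpath
G21 ; units = mm
G90 ; absolute positioning
G28 ; home
; layer 1
G0 Z1.5
G0 X0.0 Y0.0
G1 X27.0 Y0.0
G1 X27.0 Y4.0
G1 X4.0 Y4.0
G1 X4.0 Y19.0
G1 X0.0 Y19.0
G1 X0.0 Y0.0
; layer 2
G0 Z3.0
G0 X0.0 Y0.0
G1 X27.0 Y0.0
G1 X27.0 Y4.0
G1 X4.0 Y4.0
G1 X4.0 Y19.0
G1 X0.0 Y19.0
G1 X0.0 Y0.0
; layer 3
G0 Z4.5
G0 X0.0 Y0.0
G1 X27.0 Y0.0
G1 X27.0 Y4.0
G1 X4.0 Y4.0
G1 X4.0 Y19.0
G1 X0.0 Y19.0
G1 X0.0 Y0.0
; layer 4
G0 Z6.0
G0 X0.0 Y0.0
G1 X27.0 Y0.0
G1 X27.0 Y4.0
G1 X4.0 Y4.0
G1 X4.0 Y19.0
G1 X0.0 Y19.0
G1 X0.0 Y0.0
M2 ; end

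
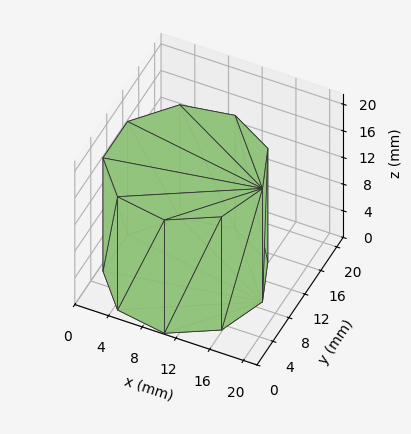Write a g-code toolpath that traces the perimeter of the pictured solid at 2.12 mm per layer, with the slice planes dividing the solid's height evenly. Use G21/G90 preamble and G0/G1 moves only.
Reading the render: the shape is a regular 9-sided prism (a cylinder approximated with 9 flat sides), circumscribed radius ≈ 9 mm, height ≈ 17 mm (dimensions read to the nearest mm from the axis ticks). For the g-code, the solid's height is divided into equal slices at the stated Δz and each level perimeter traced with G1 moves after a G0 lift.

; perimeter-only toolpath
G21 ; units = mm
G90 ; absolute positioning
G28 ; home
; layer 1
G0 Z2.12
G0 X18.00 Y9.00
G1 X15.89 Y14.79
G1 X10.56 Y17.86
G1 X4.50 Y16.79
G1 X0.54 Y12.08
G1 X0.54 Y5.92
G1 X4.50 Y1.21
G1 X10.56 Y0.14
G1 X15.89 Y3.21
G1 X18.00 Y9.00
; layer 2
G0 Z4.25
G0 X18.00 Y9.00
G1 X15.89 Y14.79
G1 X10.56 Y17.86
G1 X4.50 Y16.79
G1 X0.54 Y12.08
G1 X0.54 Y5.92
G1 X4.50 Y1.21
G1 X10.56 Y0.14
G1 X15.89 Y3.21
G1 X18.00 Y9.00
; layer 3
G0 Z6.38
G0 X18.00 Y9.00
G1 X15.89 Y14.79
G1 X10.56 Y17.86
G1 X4.50 Y16.79
G1 X0.54 Y12.08
G1 X0.54 Y5.92
G1 X4.50 Y1.21
G1 X10.56 Y0.14
G1 X15.89 Y3.21
G1 X18.00 Y9.00
; layer 4
G0 Z8.50
G0 X18.00 Y9.00
G1 X15.89 Y14.79
G1 X10.56 Y17.86
G1 X4.50 Y16.79
G1 X0.54 Y12.08
G1 X0.54 Y5.92
G1 X4.50 Y1.21
G1 X10.56 Y0.14
G1 X15.89 Y3.21
G1 X18.00 Y9.00
; layer 5
G0 Z10.62
G0 X18.00 Y9.00
G1 X15.89 Y14.79
G1 X10.56 Y17.86
G1 X4.50 Y16.79
G1 X0.54 Y12.08
G1 X0.54 Y5.92
G1 X4.50 Y1.21
G1 X10.56 Y0.14
G1 X15.89 Y3.21
G1 X18.00 Y9.00
; layer 6
G0 Z12.75
G0 X18.00 Y9.00
G1 X15.89 Y14.79
G1 X10.56 Y17.86
G1 X4.50 Y16.79
G1 X0.54 Y12.08
G1 X0.54 Y5.92
G1 X4.50 Y1.21
G1 X10.56 Y0.14
G1 X15.89 Y3.21
G1 X18.00 Y9.00
; layer 7
G0 Z14.88
G0 X18.00 Y9.00
G1 X15.89 Y14.79
G1 X10.56 Y17.86
G1 X4.50 Y16.79
G1 X0.54 Y12.08
G1 X0.54 Y5.92
G1 X4.50 Y1.21
G1 X10.56 Y0.14
G1 X15.89 Y3.21
G1 X18.00 Y9.00
; layer 8
G0 Z17.00
G0 X18.00 Y9.00
G1 X15.89 Y14.79
G1 X10.56 Y17.86
G1 X4.50 Y16.79
G1 X0.54 Y12.08
G1 X0.54 Y5.92
G1 X4.50 Y1.21
G1 X10.56 Y0.14
G1 X15.89 Y3.21
G1 X18.00 Y9.00
M2 ; end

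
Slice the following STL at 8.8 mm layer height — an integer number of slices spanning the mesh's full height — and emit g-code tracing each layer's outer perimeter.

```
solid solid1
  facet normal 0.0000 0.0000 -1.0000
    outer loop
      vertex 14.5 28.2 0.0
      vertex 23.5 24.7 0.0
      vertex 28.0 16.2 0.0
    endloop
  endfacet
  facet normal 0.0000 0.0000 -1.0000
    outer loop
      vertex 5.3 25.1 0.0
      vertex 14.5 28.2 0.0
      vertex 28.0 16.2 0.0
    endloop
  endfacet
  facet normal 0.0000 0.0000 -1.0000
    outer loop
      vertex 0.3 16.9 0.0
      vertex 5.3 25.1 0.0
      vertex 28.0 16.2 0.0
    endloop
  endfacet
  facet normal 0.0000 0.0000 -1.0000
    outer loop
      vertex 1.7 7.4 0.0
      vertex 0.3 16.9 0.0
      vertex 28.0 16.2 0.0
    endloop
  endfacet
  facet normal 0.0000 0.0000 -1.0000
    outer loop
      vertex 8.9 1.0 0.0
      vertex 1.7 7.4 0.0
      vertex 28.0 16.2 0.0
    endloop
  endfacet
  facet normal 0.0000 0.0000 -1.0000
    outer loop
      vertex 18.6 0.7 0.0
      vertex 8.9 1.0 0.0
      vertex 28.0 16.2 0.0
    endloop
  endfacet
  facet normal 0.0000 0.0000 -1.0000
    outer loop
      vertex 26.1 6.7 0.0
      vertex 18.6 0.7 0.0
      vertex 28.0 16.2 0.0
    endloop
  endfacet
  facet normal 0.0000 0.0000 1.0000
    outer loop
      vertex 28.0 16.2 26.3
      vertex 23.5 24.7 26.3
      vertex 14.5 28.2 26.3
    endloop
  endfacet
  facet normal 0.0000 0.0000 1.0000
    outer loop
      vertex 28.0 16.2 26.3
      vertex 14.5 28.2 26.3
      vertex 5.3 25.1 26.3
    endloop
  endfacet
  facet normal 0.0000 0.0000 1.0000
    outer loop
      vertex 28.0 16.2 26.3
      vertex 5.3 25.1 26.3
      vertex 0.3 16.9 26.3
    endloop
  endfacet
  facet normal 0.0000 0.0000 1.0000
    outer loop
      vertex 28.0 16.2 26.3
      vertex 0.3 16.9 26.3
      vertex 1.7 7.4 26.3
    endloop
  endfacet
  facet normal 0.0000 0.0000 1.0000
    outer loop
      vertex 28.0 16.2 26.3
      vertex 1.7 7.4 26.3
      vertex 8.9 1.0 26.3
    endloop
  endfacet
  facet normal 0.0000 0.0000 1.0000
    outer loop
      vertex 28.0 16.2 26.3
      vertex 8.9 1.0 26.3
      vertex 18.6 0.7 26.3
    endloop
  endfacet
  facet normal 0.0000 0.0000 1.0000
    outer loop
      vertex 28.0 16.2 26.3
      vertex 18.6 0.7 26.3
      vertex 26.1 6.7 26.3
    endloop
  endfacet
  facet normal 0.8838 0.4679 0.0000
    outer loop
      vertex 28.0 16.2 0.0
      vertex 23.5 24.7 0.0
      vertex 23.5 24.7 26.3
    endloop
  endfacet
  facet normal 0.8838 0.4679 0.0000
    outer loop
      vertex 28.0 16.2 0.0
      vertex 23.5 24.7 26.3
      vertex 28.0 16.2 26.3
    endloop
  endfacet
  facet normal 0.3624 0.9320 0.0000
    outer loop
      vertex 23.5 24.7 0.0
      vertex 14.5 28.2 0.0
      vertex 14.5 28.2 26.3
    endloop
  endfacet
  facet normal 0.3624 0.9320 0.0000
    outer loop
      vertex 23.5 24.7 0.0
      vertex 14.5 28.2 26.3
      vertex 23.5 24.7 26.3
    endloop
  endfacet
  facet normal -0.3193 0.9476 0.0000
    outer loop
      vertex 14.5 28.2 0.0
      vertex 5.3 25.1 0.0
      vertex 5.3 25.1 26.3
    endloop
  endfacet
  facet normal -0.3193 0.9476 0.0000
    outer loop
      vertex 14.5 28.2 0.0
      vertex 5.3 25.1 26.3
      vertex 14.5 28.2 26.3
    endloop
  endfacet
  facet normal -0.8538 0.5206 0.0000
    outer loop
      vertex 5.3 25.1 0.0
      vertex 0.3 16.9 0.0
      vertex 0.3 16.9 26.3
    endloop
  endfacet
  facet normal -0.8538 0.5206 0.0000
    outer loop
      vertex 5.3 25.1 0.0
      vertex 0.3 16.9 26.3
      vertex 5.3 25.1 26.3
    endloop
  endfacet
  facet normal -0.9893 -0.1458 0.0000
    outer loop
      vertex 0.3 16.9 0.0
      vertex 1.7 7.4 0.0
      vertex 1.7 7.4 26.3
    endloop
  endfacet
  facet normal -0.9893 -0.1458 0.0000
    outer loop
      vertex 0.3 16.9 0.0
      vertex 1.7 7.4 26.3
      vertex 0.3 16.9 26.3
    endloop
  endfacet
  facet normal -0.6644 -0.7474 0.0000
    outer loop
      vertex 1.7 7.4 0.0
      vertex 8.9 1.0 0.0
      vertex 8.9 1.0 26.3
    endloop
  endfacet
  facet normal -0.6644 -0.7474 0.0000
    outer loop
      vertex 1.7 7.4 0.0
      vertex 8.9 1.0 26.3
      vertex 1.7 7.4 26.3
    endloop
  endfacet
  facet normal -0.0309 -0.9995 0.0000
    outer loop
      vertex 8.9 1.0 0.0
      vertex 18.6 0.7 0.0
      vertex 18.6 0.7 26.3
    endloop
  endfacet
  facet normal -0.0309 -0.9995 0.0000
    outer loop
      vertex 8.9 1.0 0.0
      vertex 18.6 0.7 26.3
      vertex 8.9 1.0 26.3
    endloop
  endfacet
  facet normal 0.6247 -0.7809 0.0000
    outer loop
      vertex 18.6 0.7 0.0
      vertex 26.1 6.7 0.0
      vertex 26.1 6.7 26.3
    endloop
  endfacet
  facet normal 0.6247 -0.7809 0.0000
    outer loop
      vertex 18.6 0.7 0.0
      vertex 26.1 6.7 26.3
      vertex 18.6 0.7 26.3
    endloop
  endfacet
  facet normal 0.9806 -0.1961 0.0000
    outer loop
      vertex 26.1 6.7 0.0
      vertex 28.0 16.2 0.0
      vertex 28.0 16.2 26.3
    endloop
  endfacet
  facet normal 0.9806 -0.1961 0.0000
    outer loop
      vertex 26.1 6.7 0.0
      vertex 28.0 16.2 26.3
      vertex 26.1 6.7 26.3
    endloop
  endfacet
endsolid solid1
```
; perimeter-only toolpath
G21 ; units = mm
G90 ; absolute positioning
G28 ; home
; layer 1
G0 Z8.8
G0 X28.0 Y16.2
G1 X23.5 Y24.7
G1 X14.5 Y28.2
G1 X5.3 Y25.1
G1 X0.3 Y16.9
G1 X1.7 Y7.4
G1 X8.9 Y1.0
G1 X18.6 Y0.7
G1 X26.1 Y6.7
G1 X28.0 Y16.2
; layer 2
G0 Z17.5
G0 X28.0 Y16.2
G1 X23.5 Y24.7
G1 X14.5 Y28.2
G1 X5.3 Y25.1
G1 X0.3 Y16.9
G1 X1.7 Y7.4
G1 X8.9 Y1.0
G1 X18.6 Y0.7
G1 X26.1 Y6.7
G1 X28.0 Y16.2
; layer 3
G0 Z26.3
G0 X28.0 Y16.2
G1 X23.5 Y24.7
G1 X14.5 Y28.2
G1 X5.3 Y25.1
G1 X0.3 Y16.9
G1 X1.7 Y7.4
G1 X8.9 Y1.0
G1 X18.6 Y0.7
G1 X26.1 Y6.7
G1 X28.0 Y16.2
M2 ; end

The solid is a regular 9-sided prism (a cylinder approximated with 9 flat sides), circumscribed radius ≈ 14.1 mm, height ≈ 26.3 mm. Slicing at Δz = 8.8 mm — 3 equal slices spanning the solid's height, so layer i sits at z = i·h/3 — gives 3 non-empty perimeters. Each is a 9-segment closed polygon; G0 lifts to the layer z and rapids to the start vertex, then G1 traces the edges.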